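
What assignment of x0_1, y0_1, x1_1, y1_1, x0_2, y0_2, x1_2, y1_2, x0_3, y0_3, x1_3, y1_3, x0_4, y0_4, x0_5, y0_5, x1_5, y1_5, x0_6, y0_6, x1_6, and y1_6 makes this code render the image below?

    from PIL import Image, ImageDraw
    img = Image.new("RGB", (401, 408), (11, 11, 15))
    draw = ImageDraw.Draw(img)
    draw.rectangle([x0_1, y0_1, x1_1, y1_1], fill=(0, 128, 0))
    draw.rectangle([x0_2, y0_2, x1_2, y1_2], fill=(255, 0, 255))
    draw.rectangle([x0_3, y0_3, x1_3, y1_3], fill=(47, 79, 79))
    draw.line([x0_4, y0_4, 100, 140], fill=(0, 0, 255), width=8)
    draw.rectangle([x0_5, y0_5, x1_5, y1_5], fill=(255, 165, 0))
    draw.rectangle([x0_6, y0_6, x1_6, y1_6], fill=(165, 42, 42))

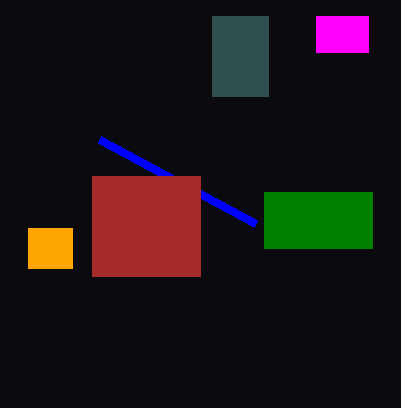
x0_1 = 264
y0_1 = 192
x1_1 = 372
y1_1 = 248
x0_2 = 316
y0_2 = 16
x1_2 = 368
y1_2 = 52
x0_3 = 212
y0_3 = 16
x1_3 = 268
y1_3 = 96
x0_4 = 256
y0_4 = 224
x0_5 = 28
y0_5 = 228
x1_5 = 72
y1_5 = 268
x0_6 = 92
y0_6 = 176
x1_6 = 200
y1_6 = 276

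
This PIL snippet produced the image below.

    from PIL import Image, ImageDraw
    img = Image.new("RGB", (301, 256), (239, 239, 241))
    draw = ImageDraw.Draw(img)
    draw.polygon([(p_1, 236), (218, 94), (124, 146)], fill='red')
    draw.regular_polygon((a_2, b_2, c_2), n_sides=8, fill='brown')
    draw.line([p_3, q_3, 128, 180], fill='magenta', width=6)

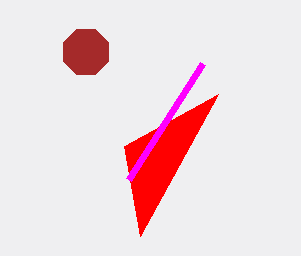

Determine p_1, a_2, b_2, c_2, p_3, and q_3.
p_1 = 140, a_2 = 86, b_2 = 52, c_2 = 24, p_3 = 202, q_3 = 64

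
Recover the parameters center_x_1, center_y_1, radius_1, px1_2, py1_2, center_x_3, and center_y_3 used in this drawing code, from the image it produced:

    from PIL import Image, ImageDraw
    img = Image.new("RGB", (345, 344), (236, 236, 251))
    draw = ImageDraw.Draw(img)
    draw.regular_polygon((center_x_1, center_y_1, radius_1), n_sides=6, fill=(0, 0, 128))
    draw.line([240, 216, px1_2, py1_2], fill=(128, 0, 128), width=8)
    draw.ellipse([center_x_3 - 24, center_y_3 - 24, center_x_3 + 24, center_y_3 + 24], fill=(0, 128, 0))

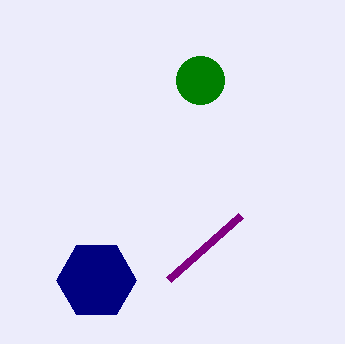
center_x_1 = 96; center_y_1 = 280; radius_1 = 40; px1_2 = 168; py1_2 = 280; center_x_3 = 200; center_y_3 = 80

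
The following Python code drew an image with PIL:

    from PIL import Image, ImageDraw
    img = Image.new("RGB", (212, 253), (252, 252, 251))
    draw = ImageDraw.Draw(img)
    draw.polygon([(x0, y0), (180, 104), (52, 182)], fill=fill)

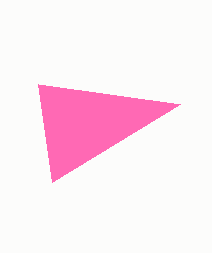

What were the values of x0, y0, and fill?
x0 = 38
y0 = 84
fill = 'hotpink'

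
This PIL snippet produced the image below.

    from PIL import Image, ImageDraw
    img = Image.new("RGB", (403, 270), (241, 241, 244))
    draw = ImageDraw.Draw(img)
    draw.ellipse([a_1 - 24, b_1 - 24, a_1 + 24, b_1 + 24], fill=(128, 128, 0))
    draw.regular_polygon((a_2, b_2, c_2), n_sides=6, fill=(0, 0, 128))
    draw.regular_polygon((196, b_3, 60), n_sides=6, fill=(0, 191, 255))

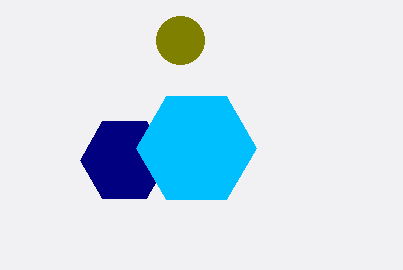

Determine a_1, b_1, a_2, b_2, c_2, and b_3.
a_1 = 180; b_1 = 40; a_2 = 124; b_2 = 160; c_2 = 44; b_3 = 148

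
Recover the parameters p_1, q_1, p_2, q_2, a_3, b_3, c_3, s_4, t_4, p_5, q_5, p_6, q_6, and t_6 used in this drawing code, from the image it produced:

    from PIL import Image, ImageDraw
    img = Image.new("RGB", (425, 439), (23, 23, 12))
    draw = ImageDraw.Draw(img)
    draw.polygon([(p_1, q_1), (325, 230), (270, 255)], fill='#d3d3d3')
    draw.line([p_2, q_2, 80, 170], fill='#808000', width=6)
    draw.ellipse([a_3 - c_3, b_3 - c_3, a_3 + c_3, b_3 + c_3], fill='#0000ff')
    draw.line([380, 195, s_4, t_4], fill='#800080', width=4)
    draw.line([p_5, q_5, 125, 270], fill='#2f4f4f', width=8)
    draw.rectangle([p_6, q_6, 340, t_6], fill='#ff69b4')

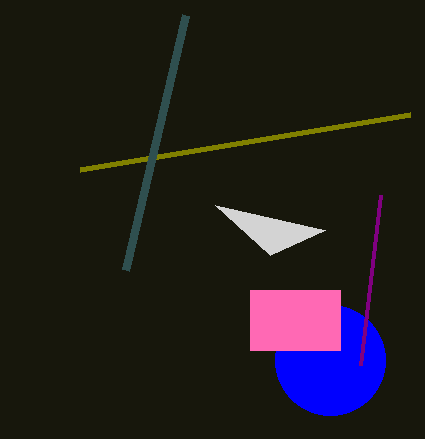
p_1 = 215
q_1 = 205
p_2 = 410
q_2 = 115
a_3 = 330
b_3 = 360
c_3 = 55
s_4 = 360
t_4 = 365
p_5 = 185
q_5 = 15
p_6 = 250
q_6 = 290
t_6 = 350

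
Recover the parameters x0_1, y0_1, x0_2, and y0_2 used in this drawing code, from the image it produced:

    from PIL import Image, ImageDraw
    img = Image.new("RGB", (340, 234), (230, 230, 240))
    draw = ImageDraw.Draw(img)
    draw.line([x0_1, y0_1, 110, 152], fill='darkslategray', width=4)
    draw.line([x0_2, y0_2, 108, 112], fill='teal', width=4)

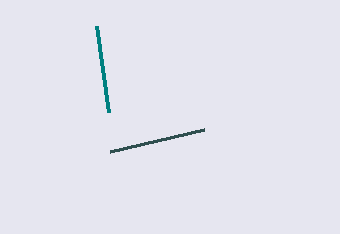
x0_1 = 204, y0_1 = 130, x0_2 = 96, y0_2 = 26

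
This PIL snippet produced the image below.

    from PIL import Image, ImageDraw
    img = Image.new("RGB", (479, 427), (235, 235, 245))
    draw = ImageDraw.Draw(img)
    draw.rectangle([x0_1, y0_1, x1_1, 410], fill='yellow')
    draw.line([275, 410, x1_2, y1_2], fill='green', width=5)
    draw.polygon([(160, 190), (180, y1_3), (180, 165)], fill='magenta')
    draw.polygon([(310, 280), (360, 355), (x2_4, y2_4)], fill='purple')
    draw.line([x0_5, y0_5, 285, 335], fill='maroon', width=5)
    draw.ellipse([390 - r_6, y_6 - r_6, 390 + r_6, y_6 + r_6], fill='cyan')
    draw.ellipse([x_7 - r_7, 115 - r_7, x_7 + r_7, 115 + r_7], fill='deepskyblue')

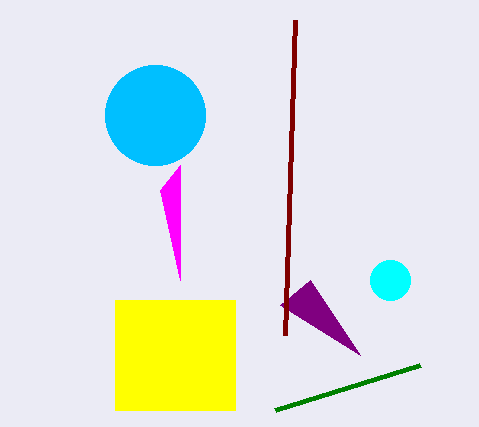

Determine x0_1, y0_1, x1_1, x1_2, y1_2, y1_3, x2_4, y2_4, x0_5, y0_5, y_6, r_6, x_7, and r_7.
x0_1 = 115; y0_1 = 300; x1_1 = 235; x1_2 = 420; y1_2 = 365; y1_3 = 280; x2_4 = 280; y2_4 = 305; x0_5 = 295; y0_5 = 20; y_6 = 280; r_6 = 20; x_7 = 155; r_7 = 50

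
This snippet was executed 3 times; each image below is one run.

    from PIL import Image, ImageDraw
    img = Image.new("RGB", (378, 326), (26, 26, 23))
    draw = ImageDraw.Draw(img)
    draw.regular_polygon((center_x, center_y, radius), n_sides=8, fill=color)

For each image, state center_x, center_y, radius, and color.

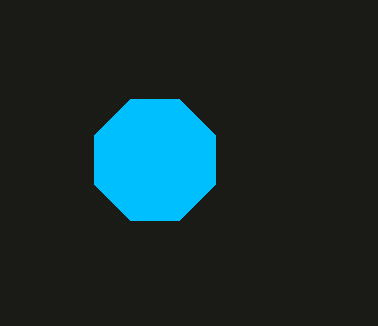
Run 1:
center_x = 155
center_y = 160
radius = 65
color = 'deepskyblue'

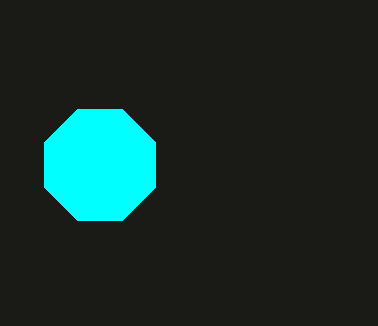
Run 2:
center_x = 100, center_y = 165, radius = 60, color = 'cyan'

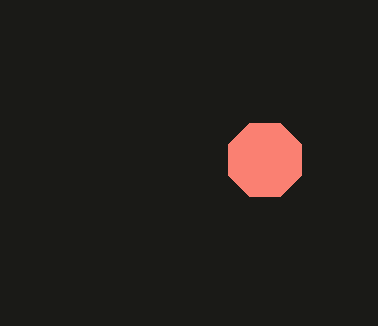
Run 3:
center_x = 265, center_y = 160, radius = 40, color = 'salmon'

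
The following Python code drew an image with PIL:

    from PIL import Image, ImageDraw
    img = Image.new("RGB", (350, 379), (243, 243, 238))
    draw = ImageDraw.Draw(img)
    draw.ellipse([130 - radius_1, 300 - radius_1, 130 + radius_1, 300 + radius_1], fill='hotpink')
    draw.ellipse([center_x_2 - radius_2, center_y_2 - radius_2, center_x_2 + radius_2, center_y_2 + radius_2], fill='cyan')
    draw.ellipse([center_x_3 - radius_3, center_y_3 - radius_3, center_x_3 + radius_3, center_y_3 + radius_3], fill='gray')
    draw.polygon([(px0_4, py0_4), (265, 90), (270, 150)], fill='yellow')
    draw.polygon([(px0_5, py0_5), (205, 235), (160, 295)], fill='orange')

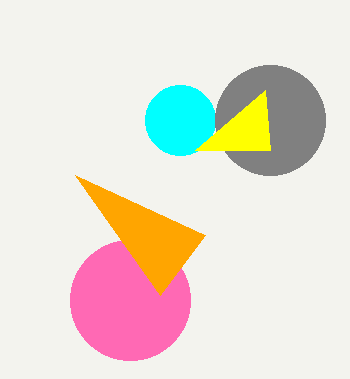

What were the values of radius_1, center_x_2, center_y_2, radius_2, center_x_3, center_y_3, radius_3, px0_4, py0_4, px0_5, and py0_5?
radius_1 = 60, center_x_2 = 180, center_y_2 = 120, radius_2 = 35, center_x_3 = 270, center_y_3 = 120, radius_3 = 55, px0_4 = 195, py0_4 = 150, px0_5 = 75, py0_5 = 175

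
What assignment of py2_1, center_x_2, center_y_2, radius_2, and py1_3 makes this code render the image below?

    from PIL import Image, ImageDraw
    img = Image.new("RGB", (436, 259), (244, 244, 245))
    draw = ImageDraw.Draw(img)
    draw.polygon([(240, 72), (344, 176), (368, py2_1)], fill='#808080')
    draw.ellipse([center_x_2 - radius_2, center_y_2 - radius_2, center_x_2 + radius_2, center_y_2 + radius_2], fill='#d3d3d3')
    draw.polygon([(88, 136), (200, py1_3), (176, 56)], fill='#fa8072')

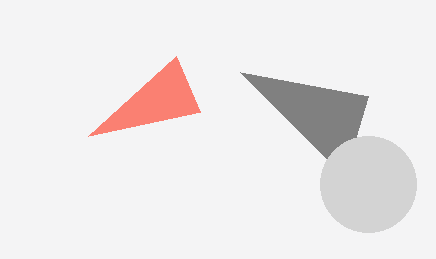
py2_1 = 96; center_x_2 = 368; center_y_2 = 184; radius_2 = 48; py1_3 = 112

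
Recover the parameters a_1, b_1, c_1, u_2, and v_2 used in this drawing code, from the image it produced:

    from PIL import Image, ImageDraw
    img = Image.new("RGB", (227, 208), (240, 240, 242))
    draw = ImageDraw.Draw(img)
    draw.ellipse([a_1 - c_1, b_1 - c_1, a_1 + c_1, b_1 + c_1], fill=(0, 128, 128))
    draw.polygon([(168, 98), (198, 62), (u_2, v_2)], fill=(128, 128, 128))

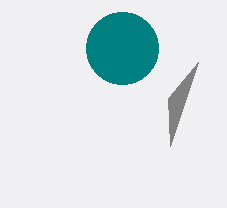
a_1 = 122, b_1 = 48, c_1 = 36, u_2 = 170, v_2 = 146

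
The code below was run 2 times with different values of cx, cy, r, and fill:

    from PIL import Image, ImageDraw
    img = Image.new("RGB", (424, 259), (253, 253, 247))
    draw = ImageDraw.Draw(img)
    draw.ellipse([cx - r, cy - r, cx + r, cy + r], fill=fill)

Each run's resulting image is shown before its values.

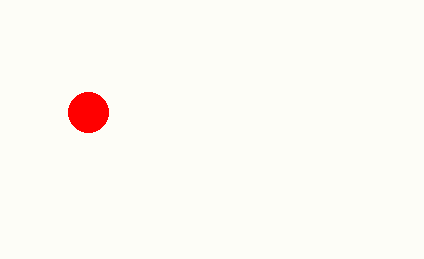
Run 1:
cx = 88; cy = 112; r = 20; fill = 'red'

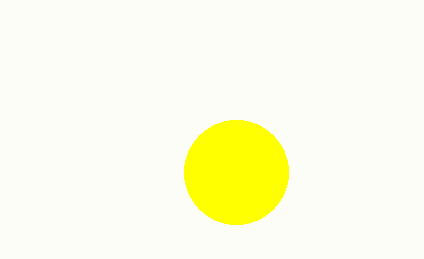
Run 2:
cx = 236; cy = 172; r = 52; fill = 'yellow'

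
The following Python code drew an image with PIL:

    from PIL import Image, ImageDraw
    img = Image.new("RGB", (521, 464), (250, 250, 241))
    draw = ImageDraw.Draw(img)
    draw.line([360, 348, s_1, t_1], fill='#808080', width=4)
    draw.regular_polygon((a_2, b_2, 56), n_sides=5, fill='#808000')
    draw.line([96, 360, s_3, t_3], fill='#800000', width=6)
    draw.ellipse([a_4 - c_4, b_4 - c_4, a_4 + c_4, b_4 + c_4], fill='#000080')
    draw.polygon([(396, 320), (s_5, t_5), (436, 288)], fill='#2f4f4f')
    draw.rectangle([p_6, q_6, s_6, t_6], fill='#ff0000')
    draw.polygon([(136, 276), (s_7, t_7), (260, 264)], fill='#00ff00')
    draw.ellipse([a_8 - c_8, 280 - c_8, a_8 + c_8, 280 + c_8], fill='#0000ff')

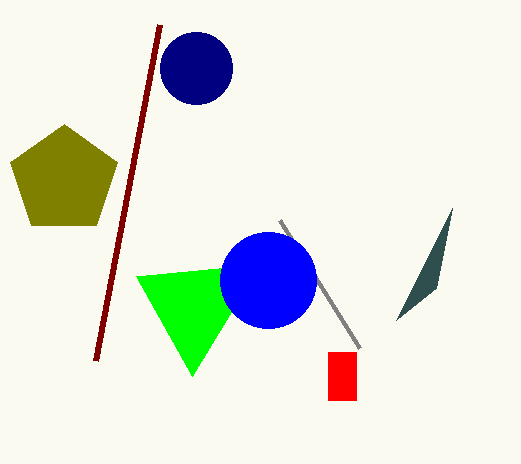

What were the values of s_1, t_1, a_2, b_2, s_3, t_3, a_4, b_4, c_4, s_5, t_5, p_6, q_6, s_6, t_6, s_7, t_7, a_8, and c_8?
s_1 = 280; t_1 = 220; a_2 = 64; b_2 = 180; s_3 = 160; t_3 = 24; a_4 = 196; b_4 = 68; c_4 = 36; s_5 = 452; t_5 = 208; p_6 = 328; q_6 = 352; s_6 = 356; t_6 = 400; s_7 = 192; t_7 = 376; a_8 = 268; c_8 = 48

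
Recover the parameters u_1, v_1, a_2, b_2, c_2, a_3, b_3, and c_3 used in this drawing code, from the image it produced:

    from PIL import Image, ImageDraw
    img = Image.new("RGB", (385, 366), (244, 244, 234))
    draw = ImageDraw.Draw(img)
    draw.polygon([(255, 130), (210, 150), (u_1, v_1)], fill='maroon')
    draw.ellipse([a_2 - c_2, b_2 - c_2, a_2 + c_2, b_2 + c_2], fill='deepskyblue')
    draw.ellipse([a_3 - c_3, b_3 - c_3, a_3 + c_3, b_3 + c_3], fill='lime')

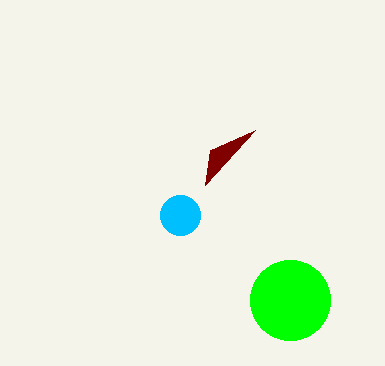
u_1 = 205
v_1 = 185
a_2 = 180
b_2 = 215
c_2 = 20
a_3 = 290
b_3 = 300
c_3 = 40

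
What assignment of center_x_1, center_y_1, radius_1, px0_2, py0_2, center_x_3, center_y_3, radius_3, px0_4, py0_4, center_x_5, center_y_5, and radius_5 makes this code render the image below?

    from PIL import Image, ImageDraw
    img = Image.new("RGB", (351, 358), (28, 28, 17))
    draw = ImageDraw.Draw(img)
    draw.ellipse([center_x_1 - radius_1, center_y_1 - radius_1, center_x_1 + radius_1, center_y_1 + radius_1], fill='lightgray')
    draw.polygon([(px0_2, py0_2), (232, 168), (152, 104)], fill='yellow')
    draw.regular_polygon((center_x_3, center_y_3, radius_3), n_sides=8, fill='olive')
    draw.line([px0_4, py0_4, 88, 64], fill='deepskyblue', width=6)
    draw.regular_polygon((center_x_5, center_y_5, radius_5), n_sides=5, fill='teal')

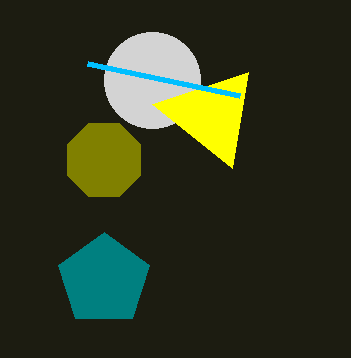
center_x_1 = 152; center_y_1 = 80; radius_1 = 48; px0_2 = 248; py0_2 = 72; center_x_3 = 104; center_y_3 = 160; radius_3 = 40; px0_4 = 240; py0_4 = 96; center_x_5 = 104; center_y_5 = 280; radius_5 = 48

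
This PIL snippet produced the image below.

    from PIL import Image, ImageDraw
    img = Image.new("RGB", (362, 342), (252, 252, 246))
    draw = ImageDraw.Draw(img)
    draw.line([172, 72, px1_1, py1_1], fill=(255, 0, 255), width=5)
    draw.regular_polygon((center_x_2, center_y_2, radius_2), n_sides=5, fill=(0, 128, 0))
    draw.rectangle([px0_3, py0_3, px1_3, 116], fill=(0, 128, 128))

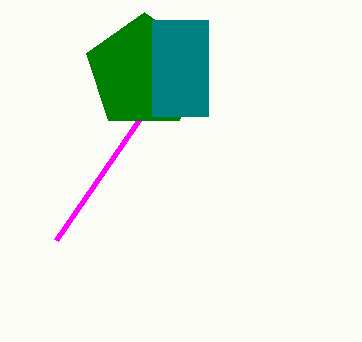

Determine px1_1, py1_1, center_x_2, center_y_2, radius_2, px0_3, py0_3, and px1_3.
px1_1 = 56
py1_1 = 240
center_x_2 = 144
center_y_2 = 72
radius_2 = 60
px0_3 = 152
py0_3 = 20
px1_3 = 208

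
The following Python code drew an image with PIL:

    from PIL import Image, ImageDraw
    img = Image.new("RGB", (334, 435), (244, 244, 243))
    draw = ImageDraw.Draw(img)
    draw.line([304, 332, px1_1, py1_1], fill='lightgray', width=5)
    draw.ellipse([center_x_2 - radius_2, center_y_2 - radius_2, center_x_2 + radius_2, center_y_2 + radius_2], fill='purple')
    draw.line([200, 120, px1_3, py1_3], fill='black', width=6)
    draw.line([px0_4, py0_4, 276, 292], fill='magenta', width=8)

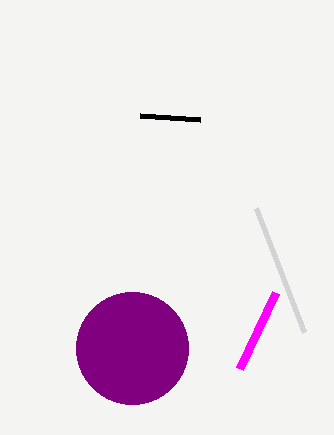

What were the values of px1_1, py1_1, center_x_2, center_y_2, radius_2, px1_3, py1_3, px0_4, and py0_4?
px1_1 = 256, py1_1 = 208, center_x_2 = 132, center_y_2 = 348, radius_2 = 56, px1_3 = 140, py1_3 = 116, px0_4 = 240, py0_4 = 368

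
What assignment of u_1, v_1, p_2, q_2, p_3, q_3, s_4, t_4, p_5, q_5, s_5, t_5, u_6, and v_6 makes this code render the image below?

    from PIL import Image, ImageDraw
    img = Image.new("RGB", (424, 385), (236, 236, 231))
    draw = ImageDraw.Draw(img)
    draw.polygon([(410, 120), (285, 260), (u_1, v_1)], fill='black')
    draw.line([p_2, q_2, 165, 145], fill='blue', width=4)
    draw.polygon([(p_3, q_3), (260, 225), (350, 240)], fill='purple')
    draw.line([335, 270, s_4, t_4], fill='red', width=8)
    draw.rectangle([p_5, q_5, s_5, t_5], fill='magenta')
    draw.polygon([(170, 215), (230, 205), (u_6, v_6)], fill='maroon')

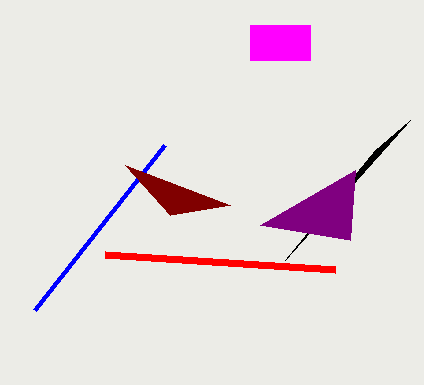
u_1 = 375, v_1 = 150, p_2 = 35, q_2 = 310, p_3 = 355, q_3 = 170, s_4 = 105, t_4 = 255, p_5 = 250, q_5 = 25, s_5 = 310, t_5 = 60, u_6 = 125, v_6 = 165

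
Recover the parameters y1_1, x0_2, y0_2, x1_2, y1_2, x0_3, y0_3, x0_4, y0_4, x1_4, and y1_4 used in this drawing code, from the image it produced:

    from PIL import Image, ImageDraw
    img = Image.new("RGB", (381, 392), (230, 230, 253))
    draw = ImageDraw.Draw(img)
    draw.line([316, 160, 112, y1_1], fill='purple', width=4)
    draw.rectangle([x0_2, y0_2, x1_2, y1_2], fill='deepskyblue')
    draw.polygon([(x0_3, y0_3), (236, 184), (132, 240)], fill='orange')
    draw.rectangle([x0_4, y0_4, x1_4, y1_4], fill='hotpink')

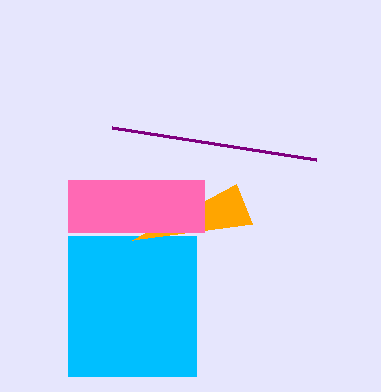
y1_1 = 128; x0_2 = 68; y0_2 = 236; x1_2 = 196; y1_2 = 376; x0_3 = 252; y0_3 = 224; x0_4 = 68; y0_4 = 180; x1_4 = 204; y1_4 = 232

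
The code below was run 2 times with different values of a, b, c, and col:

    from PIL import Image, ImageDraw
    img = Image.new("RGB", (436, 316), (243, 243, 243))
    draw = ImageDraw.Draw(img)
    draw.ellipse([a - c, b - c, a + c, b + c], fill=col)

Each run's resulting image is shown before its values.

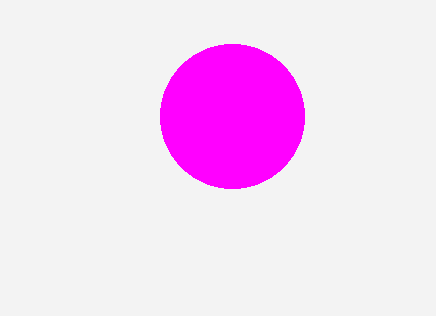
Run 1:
a = 232, b = 116, c = 72, col = 'magenta'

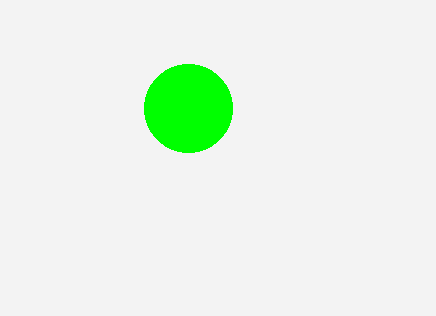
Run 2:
a = 188
b = 108
c = 44
col = 'lime'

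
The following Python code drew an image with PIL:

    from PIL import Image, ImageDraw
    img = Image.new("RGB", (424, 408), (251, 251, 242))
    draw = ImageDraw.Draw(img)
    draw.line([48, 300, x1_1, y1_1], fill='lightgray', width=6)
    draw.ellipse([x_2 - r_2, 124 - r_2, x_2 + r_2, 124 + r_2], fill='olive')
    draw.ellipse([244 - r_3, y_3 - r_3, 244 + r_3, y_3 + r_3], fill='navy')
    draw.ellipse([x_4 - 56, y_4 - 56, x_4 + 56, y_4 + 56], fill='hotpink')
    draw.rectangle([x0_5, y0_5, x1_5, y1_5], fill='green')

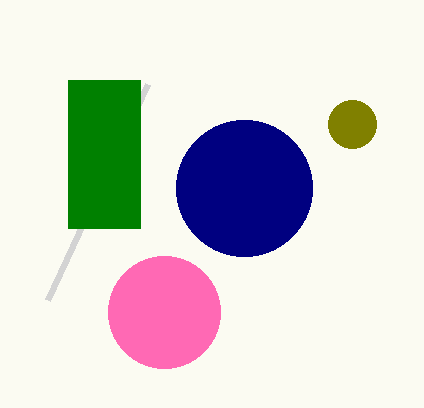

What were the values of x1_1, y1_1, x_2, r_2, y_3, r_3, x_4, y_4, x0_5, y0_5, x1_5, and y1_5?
x1_1 = 148
y1_1 = 84
x_2 = 352
r_2 = 24
y_3 = 188
r_3 = 68
x_4 = 164
y_4 = 312
x0_5 = 68
y0_5 = 80
x1_5 = 140
y1_5 = 228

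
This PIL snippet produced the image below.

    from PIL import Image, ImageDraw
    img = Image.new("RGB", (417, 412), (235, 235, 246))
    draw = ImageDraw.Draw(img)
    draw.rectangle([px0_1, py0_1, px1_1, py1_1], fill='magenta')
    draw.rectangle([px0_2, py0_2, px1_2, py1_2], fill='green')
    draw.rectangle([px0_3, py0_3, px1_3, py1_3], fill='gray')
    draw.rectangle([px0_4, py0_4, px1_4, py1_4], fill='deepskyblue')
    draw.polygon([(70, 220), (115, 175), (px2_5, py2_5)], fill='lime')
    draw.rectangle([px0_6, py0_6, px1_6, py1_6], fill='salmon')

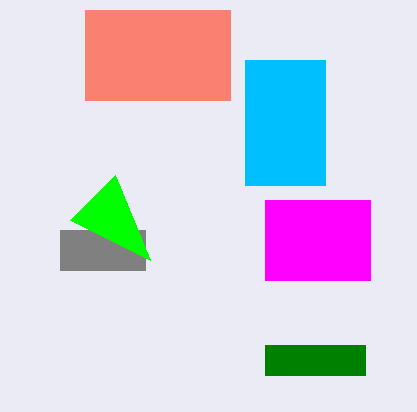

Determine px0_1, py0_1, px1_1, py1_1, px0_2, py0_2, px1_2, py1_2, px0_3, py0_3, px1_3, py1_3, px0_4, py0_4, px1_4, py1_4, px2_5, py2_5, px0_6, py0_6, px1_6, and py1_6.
px0_1 = 265, py0_1 = 200, px1_1 = 370, py1_1 = 280, px0_2 = 265, py0_2 = 345, px1_2 = 365, py1_2 = 375, px0_3 = 60, py0_3 = 230, px1_3 = 145, py1_3 = 270, px0_4 = 245, py0_4 = 60, px1_4 = 325, py1_4 = 185, px2_5 = 150, py2_5 = 260, px0_6 = 85, py0_6 = 10, px1_6 = 230, py1_6 = 100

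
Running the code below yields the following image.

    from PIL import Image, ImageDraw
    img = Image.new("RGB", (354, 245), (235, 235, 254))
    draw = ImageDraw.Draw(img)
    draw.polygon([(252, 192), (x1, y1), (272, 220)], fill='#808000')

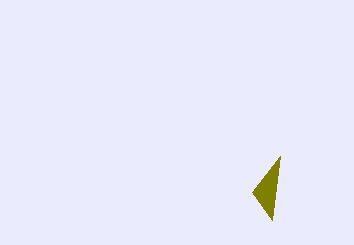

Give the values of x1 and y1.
x1 = 280; y1 = 156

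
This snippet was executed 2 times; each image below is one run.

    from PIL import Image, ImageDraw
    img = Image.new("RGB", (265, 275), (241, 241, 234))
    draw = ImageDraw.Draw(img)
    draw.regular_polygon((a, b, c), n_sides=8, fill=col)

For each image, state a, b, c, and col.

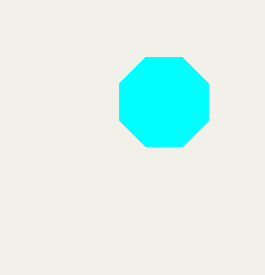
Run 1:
a = 164; b = 102; c = 48; col = 'cyan'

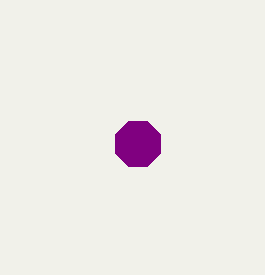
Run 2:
a = 138; b = 144; c = 24; col = 'purple'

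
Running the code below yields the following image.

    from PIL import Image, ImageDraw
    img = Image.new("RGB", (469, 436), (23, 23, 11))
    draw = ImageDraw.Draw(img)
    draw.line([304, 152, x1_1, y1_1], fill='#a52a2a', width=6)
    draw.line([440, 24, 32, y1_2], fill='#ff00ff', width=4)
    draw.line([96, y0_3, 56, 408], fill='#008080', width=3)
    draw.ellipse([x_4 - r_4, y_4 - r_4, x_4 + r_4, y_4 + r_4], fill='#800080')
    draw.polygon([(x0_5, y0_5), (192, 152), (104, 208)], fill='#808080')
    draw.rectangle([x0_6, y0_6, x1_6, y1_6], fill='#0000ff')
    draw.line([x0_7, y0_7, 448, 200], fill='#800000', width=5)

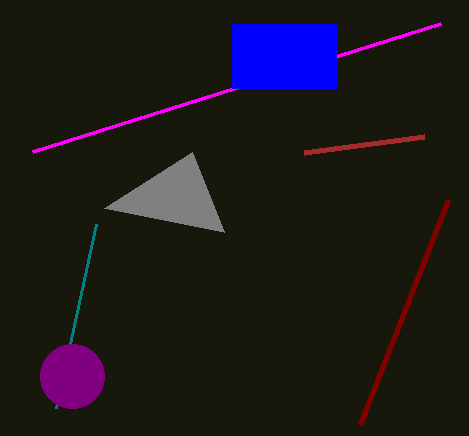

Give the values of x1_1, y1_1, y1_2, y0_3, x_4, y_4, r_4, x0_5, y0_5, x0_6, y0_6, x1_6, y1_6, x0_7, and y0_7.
x1_1 = 424; y1_1 = 136; y1_2 = 152; y0_3 = 224; x_4 = 72; y_4 = 376; r_4 = 32; x0_5 = 224; y0_5 = 232; x0_6 = 232; y0_6 = 24; x1_6 = 336; y1_6 = 88; x0_7 = 360; y0_7 = 424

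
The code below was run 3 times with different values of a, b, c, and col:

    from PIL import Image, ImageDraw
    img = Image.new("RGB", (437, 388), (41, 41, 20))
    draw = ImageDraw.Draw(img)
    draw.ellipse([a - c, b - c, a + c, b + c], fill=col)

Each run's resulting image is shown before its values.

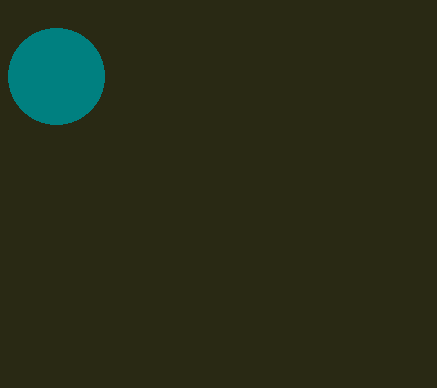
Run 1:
a = 56, b = 76, c = 48, col = 'teal'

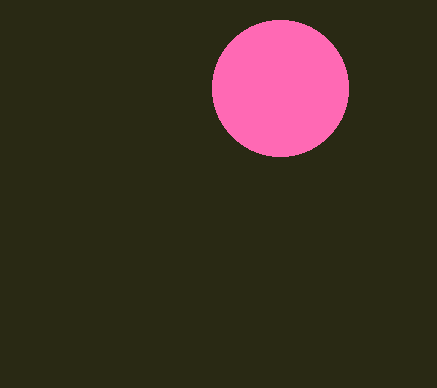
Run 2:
a = 280; b = 88; c = 68; col = 'hotpink'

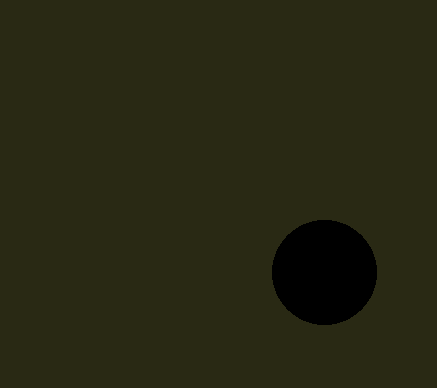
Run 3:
a = 324; b = 272; c = 52; col = 'black'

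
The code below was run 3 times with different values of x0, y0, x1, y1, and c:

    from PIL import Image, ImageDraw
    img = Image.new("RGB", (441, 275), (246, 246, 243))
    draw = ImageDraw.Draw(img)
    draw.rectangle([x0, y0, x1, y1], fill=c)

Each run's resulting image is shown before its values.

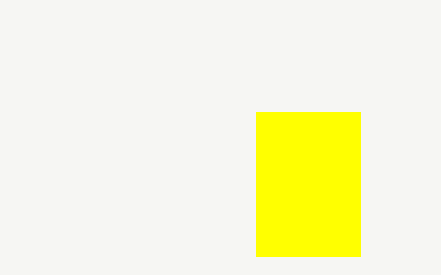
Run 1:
x0 = 256, y0 = 112, x1 = 360, y1 = 256, c = 'yellow'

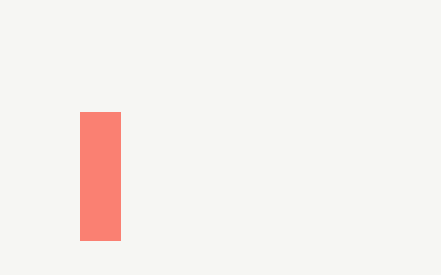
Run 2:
x0 = 80; y0 = 112; x1 = 120; y1 = 240; c = 'salmon'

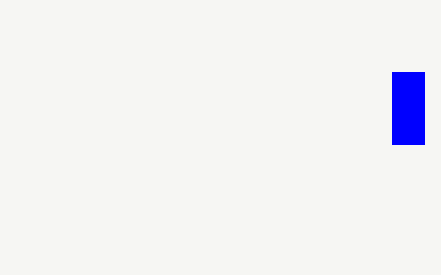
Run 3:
x0 = 392; y0 = 72; x1 = 424; y1 = 144; c = 'blue'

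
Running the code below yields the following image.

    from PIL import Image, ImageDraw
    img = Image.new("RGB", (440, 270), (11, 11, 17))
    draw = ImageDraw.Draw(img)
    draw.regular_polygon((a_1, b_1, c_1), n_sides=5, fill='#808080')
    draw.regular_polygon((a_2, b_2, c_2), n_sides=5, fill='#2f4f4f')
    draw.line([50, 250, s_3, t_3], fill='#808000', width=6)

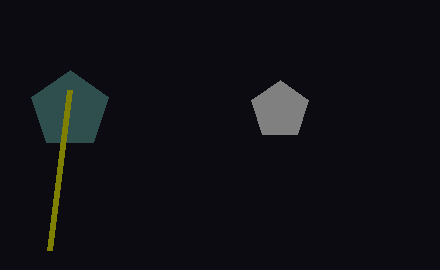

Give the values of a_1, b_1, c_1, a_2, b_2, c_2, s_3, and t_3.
a_1 = 280; b_1 = 110; c_1 = 30; a_2 = 70; b_2 = 110; c_2 = 40; s_3 = 70; t_3 = 90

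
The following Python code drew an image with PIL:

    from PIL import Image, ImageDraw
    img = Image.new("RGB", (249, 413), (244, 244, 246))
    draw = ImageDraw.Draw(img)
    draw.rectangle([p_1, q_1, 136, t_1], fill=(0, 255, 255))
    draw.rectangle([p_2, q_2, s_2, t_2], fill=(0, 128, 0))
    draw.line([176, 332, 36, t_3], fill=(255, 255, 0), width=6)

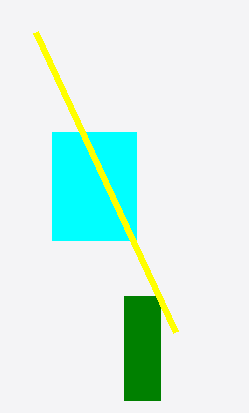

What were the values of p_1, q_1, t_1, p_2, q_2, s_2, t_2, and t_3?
p_1 = 52
q_1 = 132
t_1 = 240
p_2 = 124
q_2 = 296
s_2 = 160
t_2 = 400
t_3 = 32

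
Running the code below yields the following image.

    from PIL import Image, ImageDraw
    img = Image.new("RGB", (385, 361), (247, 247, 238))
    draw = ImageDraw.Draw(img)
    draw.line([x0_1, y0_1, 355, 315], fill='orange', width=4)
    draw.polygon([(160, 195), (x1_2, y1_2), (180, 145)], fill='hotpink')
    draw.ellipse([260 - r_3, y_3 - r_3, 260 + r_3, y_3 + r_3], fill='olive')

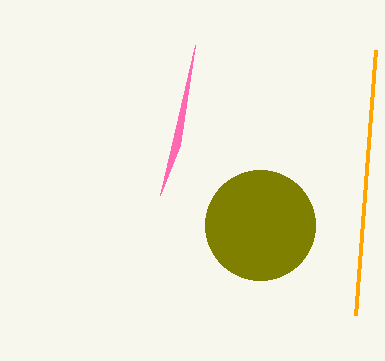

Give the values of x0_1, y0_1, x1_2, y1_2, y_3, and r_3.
x0_1 = 375
y0_1 = 50
x1_2 = 195
y1_2 = 45
y_3 = 225
r_3 = 55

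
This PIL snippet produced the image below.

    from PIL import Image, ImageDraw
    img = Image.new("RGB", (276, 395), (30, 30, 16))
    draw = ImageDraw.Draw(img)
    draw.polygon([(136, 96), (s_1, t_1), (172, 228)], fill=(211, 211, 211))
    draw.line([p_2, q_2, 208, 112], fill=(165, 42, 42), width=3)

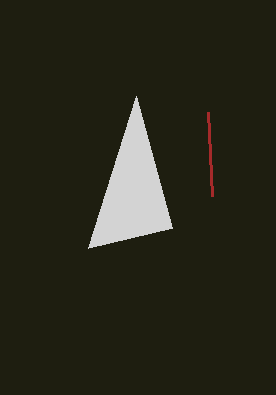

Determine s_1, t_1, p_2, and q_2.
s_1 = 88; t_1 = 248; p_2 = 212; q_2 = 196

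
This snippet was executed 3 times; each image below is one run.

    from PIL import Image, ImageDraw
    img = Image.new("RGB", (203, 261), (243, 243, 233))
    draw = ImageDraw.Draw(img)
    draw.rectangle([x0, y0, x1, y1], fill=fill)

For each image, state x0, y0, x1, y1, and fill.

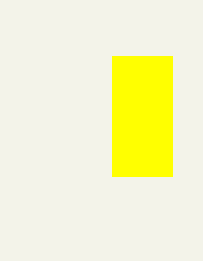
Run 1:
x0 = 112
y0 = 56
x1 = 172
y1 = 176
fill = 'yellow'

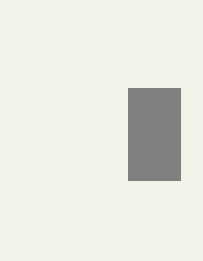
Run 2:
x0 = 128
y0 = 88
x1 = 180
y1 = 180
fill = 'gray'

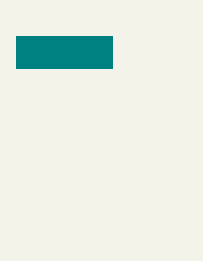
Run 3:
x0 = 16
y0 = 36
x1 = 112
y1 = 68
fill = 'teal'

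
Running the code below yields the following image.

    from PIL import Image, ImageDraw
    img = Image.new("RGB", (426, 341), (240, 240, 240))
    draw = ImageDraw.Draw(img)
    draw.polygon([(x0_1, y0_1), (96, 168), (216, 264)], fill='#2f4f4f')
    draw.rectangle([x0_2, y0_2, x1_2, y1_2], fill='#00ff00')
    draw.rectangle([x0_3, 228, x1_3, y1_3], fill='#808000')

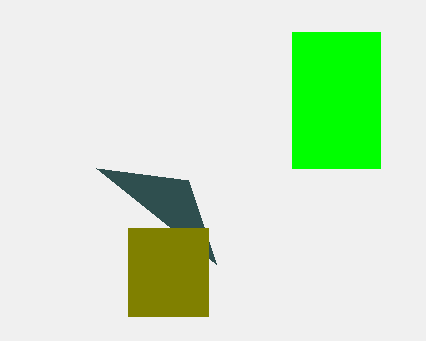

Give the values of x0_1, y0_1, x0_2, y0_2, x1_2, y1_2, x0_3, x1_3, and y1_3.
x0_1 = 188
y0_1 = 180
x0_2 = 292
y0_2 = 32
x1_2 = 380
y1_2 = 168
x0_3 = 128
x1_3 = 208
y1_3 = 316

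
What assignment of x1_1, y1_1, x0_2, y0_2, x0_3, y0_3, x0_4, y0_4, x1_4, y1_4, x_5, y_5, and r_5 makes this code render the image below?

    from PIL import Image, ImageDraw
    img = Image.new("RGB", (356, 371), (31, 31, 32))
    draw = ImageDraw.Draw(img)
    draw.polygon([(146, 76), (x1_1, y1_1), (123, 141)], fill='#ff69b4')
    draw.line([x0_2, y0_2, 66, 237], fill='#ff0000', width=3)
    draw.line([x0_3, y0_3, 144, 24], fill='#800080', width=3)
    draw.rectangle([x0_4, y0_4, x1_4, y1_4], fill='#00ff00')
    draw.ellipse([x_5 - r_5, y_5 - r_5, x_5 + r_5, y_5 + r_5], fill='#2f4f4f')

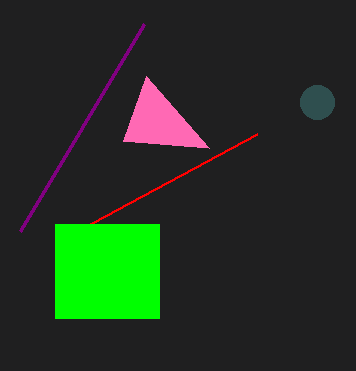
x1_1 = 209, y1_1 = 148, x0_2 = 257, y0_2 = 134, x0_3 = 20, y0_3 = 231, x0_4 = 55, y0_4 = 224, x1_4 = 159, y1_4 = 318, x_5 = 317, y_5 = 102, r_5 = 17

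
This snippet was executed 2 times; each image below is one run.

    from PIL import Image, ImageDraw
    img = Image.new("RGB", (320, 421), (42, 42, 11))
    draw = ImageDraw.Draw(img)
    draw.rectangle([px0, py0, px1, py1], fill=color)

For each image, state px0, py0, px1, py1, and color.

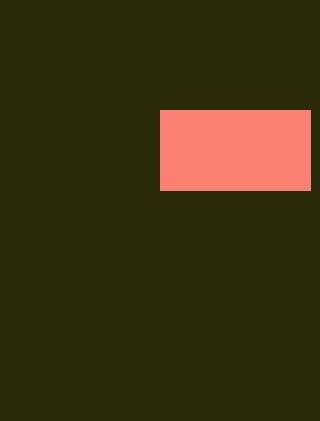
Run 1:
px0 = 160, py0 = 110, px1 = 310, py1 = 190, color = 'salmon'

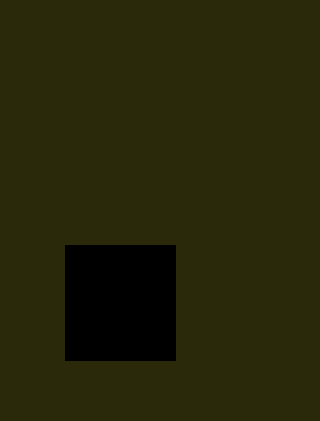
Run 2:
px0 = 65; py0 = 245; px1 = 175; py1 = 360; color = 'black'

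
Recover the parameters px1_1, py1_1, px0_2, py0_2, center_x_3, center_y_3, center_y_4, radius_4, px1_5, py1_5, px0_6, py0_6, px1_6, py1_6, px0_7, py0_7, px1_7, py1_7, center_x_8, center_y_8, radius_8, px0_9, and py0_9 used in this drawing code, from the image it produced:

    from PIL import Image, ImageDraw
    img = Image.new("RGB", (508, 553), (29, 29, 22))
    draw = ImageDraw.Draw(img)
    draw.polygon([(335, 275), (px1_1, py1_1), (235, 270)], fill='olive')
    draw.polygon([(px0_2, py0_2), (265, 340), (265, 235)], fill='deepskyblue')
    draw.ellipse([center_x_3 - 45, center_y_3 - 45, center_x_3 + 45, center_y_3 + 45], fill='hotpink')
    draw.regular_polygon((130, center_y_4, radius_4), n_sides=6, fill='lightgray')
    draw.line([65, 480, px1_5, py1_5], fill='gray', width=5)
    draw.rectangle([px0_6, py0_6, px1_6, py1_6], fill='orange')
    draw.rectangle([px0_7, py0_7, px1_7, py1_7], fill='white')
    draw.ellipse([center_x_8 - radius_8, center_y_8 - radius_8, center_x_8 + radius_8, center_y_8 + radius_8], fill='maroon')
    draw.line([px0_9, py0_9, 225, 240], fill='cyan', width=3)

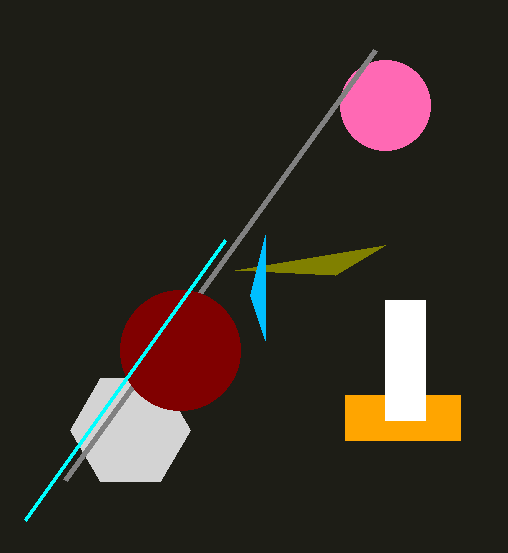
px1_1 = 385, py1_1 = 245, px0_2 = 250, py0_2 = 295, center_x_3 = 385, center_y_3 = 105, center_y_4 = 430, radius_4 = 60, px1_5 = 375, py1_5 = 50, px0_6 = 345, py0_6 = 395, px1_6 = 460, py1_6 = 440, px0_7 = 385, py0_7 = 300, px1_7 = 425, py1_7 = 420, center_x_8 = 180, center_y_8 = 350, radius_8 = 60, px0_9 = 25, py0_9 = 520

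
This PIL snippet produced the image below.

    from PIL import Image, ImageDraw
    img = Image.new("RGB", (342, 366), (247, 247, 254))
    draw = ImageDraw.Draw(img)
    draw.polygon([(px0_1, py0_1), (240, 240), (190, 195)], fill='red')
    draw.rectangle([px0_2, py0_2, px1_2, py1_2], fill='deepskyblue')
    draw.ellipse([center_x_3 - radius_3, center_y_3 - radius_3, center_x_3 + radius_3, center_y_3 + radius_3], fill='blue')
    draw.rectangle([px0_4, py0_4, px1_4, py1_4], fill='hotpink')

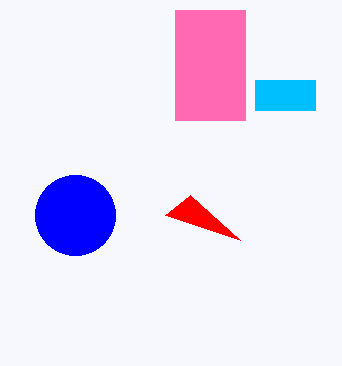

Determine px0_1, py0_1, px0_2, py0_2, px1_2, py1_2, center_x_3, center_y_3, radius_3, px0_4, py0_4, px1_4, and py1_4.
px0_1 = 165, py0_1 = 215, px0_2 = 255, py0_2 = 80, px1_2 = 315, py1_2 = 110, center_x_3 = 75, center_y_3 = 215, radius_3 = 40, px0_4 = 175, py0_4 = 10, px1_4 = 245, py1_4 = 120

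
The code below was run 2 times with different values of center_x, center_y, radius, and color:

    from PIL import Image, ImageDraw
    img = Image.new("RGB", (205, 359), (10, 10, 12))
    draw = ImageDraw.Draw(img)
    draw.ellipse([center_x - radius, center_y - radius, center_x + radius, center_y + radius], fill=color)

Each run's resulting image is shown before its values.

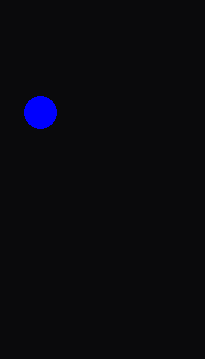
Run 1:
center_x = 40; center_y = 112; radius = 16; color = 'blue'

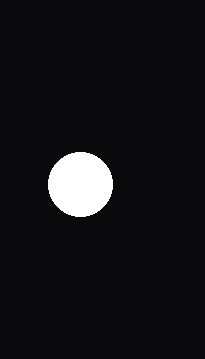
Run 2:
center_x = 80
center_y = 184
radius = 32
color = 'white'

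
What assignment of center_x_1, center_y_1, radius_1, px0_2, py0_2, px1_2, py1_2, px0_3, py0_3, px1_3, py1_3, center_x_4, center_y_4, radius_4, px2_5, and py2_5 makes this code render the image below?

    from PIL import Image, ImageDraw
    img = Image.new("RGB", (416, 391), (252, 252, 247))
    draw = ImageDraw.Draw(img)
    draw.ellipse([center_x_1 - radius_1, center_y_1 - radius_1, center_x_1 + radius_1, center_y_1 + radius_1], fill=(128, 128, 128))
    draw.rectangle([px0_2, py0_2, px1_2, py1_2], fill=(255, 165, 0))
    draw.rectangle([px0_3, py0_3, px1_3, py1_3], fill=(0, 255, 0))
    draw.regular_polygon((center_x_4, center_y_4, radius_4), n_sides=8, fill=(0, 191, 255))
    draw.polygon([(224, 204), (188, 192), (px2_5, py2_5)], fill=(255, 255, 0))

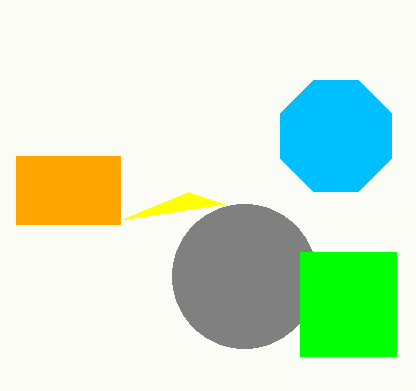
center_x_1 = 244; center_y_1 = 276; radius_1 = 72; px0_2 = 16; py0_2 = 156; px1_2 = 120; py1_2 = 224; px0_3 = 300; py0_3 = 252; px1_3 = 396; py1_3 = 356; center_x_4 = 336; center_y_4 = 136; radius_4 = 60; px2_5 = 120; py2_5 = 220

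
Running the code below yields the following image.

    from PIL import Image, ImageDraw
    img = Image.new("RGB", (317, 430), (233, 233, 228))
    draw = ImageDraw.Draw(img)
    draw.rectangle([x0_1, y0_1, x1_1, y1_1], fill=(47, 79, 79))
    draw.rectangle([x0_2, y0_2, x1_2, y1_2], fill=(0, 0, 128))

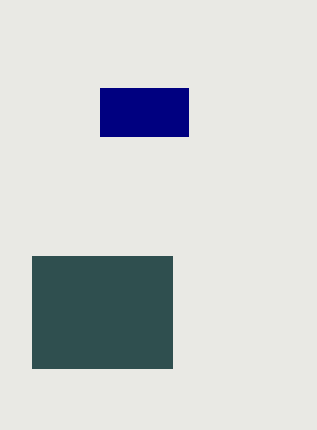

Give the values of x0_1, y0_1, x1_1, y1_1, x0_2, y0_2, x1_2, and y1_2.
x0_1 = 32
y0_1 = 256
x1_1 = 172
y1_1 = 368
x0_2 = 100
y0_2 = 88
x1_2 = 188
y1_2 = 136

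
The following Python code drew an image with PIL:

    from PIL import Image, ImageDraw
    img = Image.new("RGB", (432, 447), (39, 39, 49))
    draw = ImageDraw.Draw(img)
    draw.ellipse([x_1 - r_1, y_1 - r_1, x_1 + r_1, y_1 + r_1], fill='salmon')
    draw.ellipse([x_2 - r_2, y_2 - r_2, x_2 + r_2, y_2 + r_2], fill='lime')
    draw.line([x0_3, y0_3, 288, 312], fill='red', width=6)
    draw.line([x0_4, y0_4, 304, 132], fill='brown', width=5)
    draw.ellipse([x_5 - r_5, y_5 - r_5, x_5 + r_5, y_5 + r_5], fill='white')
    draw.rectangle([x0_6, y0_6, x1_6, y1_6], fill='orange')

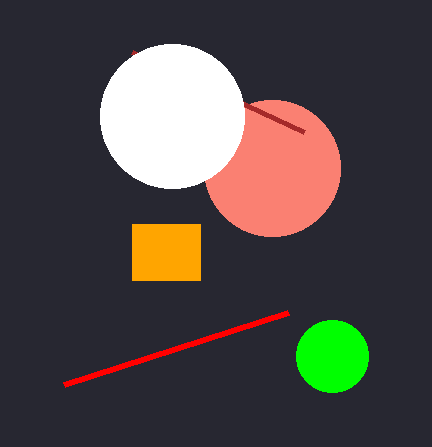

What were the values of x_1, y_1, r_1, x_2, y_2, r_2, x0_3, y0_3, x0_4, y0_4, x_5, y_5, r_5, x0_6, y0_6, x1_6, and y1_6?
x_1 = 272
y_1 = 168
r_1 = 68
x_2 = 332
y_2 = 356
r_2 = 36
x0_3 = 64
y0_3 = 384
x0_4 = 132
y0_4 = 52
x_5 = 172
y_5 = 116
r_5 = 72
x0_6 = 132
y0_6 = 224
x1_6 = 200
y1_6 = 280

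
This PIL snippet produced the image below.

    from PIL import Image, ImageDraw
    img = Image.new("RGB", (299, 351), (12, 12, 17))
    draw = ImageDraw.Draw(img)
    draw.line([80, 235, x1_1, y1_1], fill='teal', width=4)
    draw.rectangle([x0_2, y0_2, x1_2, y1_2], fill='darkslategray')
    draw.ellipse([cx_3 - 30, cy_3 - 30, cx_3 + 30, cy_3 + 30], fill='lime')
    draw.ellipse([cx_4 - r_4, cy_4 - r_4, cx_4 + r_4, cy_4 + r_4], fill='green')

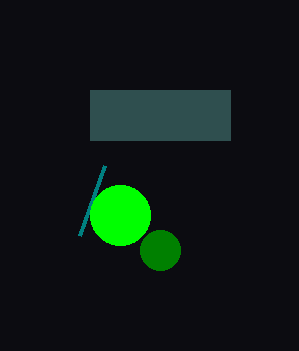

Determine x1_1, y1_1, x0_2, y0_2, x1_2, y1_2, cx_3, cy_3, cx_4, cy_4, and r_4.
x1_1 = 105
y1_1 = 165
x0_2 = 90
y0_2 = 90
x1_2 = 230
y1_2 = 140
cx_3 = 120
cy_3 = 215
cx_4 = 160
cy_4 = 250
r_4 = 20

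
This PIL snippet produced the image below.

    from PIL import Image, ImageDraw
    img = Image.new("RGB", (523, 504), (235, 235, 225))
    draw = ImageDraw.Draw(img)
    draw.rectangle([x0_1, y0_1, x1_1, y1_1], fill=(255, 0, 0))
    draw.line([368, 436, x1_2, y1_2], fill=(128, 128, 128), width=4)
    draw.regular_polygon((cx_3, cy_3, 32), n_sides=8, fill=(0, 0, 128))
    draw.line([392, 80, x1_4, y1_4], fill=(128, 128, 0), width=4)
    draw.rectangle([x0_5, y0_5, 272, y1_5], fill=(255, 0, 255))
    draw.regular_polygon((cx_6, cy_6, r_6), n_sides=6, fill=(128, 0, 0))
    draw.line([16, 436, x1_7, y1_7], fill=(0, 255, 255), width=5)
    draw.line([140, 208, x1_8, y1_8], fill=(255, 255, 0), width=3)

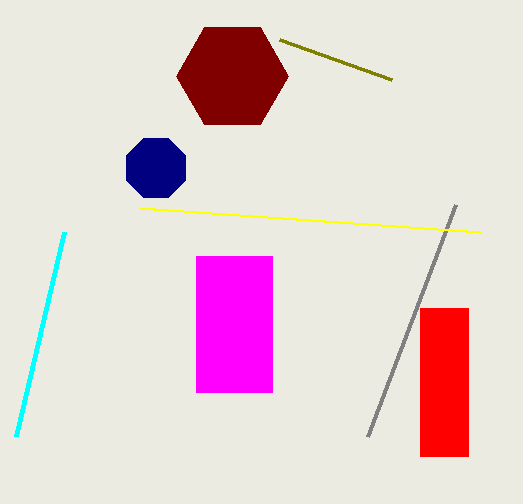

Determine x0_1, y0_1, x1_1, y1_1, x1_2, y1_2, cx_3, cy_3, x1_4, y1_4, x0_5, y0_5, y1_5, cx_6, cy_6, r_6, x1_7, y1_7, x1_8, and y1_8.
x0_1 = 420
y0_1 = 308
x1_1 = 468
y1_1 = 456
x1_2 = 456
y1_2 = 204
cx_3 = 156
cy_3 = 168
x1_4 = 280
y1_4 = 40
x0_5 = 196
y0_5 = 256
y1_5 = 392
cx_6 = 232
cy_6 = 76
r_6 = 56
x1_7 = 64
y1_7 = 232
x1_8 = 480
y1_8 = 232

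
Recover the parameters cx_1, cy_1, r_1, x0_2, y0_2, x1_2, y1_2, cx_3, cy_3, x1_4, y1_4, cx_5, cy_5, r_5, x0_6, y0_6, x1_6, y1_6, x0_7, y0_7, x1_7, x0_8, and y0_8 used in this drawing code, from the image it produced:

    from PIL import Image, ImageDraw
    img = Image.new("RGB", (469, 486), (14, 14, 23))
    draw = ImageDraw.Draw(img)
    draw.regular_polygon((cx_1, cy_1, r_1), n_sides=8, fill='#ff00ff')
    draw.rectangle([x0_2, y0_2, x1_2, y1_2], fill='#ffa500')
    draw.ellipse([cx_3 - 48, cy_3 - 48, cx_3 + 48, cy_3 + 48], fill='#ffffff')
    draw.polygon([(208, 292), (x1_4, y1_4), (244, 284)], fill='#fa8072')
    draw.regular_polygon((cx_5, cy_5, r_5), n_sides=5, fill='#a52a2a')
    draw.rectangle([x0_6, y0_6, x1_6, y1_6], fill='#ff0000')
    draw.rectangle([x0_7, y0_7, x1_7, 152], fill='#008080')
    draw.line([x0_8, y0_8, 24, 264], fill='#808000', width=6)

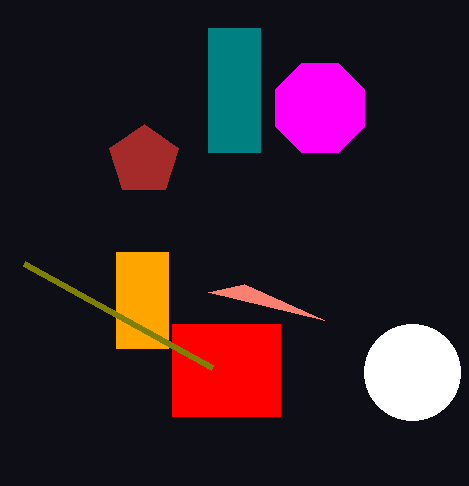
cx_1 = 320; cy_1 = 108; r_1 = 48; x0_2 = 116; y0_2 = 252; x1_2 = 168; y1_2 = 348; cx_3 = 412; cy_3 = 372; x1_4 = 324; y1_4 = 320; cx_5 = 144; cy_5 = 160; r_5 = 36; x0_6 = 172; y0_6 = 324; x1_6 = 280; y1_6 = 416; x0_7 = 208; y0_7 = 28; x1_7 = 260; x0_8 = 212; y0_8 = 368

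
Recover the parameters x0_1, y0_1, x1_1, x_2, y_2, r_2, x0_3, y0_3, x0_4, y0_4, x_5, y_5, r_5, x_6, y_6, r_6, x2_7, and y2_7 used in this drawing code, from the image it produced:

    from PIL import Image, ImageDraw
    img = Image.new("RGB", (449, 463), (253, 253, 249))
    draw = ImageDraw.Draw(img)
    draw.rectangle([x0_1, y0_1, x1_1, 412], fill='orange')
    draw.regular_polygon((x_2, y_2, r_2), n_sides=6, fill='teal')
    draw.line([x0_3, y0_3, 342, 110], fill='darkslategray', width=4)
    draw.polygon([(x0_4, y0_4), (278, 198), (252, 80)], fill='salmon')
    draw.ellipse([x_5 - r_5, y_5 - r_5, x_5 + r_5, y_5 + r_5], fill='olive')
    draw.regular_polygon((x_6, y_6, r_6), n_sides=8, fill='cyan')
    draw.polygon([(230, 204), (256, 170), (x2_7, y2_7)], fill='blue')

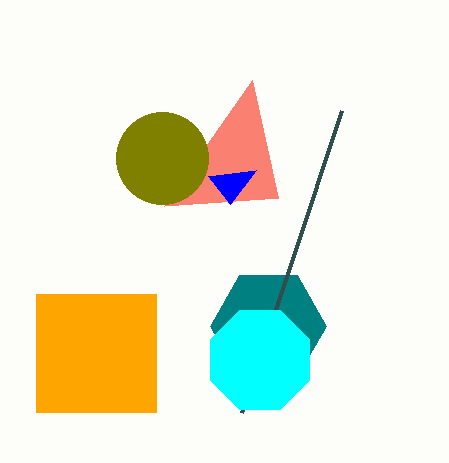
x0_1 = 36; y0_1 = 294; x1_1 = 156; x_2 = 268; y_2 = 326; r_2 = 58; x0_3 = 242; y0_3 = 412; x0_4 = 164; y0_4 = 206; x_5 = 162; y_5 = 158; r_5 = 46; x_6 = 260; y_6 = 360; r_6 = 54; x2_7 = 208; y2_7 = 176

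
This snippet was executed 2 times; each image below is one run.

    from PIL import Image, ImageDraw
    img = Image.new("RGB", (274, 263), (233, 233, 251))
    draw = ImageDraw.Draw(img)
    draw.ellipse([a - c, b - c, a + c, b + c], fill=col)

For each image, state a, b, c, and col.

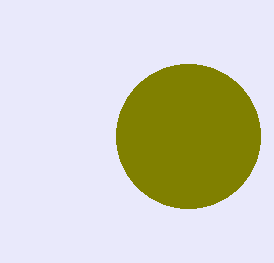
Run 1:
a = 188; b = 136; c = 72; col = 'olive'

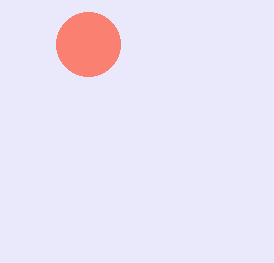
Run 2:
a = 88
b = 44
c = 32
col = 'salmon'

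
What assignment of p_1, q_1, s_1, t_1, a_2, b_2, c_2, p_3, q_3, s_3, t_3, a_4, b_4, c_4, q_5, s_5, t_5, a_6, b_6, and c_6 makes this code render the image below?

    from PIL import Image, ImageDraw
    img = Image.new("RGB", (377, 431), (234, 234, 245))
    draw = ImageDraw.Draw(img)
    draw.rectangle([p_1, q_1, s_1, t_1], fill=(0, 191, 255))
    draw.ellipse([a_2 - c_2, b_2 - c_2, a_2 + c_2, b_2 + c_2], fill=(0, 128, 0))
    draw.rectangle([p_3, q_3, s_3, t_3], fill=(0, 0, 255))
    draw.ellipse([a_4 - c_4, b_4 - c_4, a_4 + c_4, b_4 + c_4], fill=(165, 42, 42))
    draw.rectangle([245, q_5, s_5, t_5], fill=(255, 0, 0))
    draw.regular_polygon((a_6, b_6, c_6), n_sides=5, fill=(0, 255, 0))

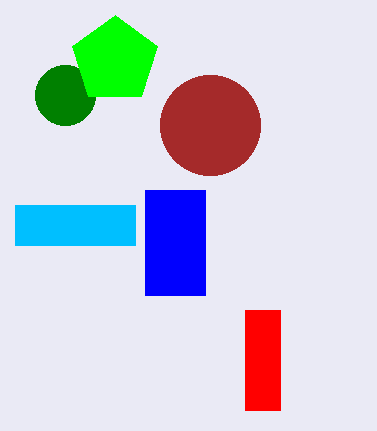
p_1 = 15; q_1 = 205; s_1 = 135; t_1 = 245; a_2 = 65; b_2 = 95; c_2 = 30; p_3 = 145; q_3 = 190; s_3 = 205; t_3 = 295; a_4 = 210; b_4 = 125; c_4 = 50; q_5 = 310; s_5 = 280; t_5 = 410; a_6 = 115; b_6 = 60; c_6 = 45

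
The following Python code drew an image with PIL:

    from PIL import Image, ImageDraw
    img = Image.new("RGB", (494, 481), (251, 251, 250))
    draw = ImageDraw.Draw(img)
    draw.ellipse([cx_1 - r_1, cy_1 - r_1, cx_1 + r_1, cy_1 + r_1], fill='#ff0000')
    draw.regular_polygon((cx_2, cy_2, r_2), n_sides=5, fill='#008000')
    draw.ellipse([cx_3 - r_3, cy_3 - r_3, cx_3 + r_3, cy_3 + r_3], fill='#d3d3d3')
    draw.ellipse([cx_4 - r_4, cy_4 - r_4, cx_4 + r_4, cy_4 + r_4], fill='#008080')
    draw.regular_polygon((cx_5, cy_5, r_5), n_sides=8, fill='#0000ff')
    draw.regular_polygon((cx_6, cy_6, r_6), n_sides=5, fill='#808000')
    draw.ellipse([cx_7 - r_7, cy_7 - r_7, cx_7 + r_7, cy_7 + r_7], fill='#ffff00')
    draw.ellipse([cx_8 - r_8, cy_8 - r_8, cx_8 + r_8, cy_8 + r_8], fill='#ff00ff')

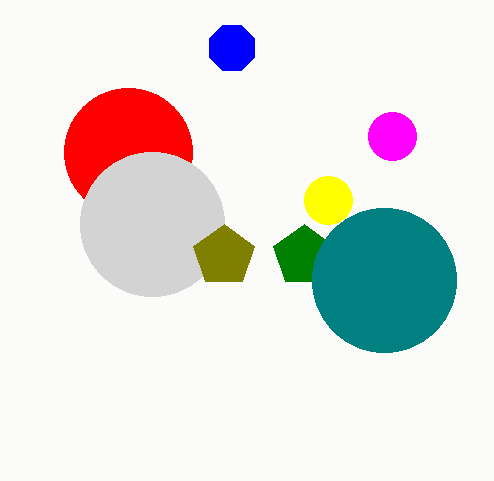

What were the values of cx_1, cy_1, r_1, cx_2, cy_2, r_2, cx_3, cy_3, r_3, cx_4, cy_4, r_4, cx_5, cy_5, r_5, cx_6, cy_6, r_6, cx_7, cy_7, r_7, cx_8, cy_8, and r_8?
cx_1 = 128
cy_1 = 152
r_1 = 64
cx_2 = 304
cy_2 = 256
r_2 = 32
cx_3 = 152
cy_3 = 224
r_3 = 72
cx_4 = 384
cy_4 = 280
r_4 = 72
cx_5 = 232
cy_5 = 48
r_5 = 24
cx_6 = 224
cy_6 = 256
r_6 = 32
cx_7 = 328
cy_7 = 200
r_7 = 24
cx_8 = 392
cy_8 = 136
r_8 = 24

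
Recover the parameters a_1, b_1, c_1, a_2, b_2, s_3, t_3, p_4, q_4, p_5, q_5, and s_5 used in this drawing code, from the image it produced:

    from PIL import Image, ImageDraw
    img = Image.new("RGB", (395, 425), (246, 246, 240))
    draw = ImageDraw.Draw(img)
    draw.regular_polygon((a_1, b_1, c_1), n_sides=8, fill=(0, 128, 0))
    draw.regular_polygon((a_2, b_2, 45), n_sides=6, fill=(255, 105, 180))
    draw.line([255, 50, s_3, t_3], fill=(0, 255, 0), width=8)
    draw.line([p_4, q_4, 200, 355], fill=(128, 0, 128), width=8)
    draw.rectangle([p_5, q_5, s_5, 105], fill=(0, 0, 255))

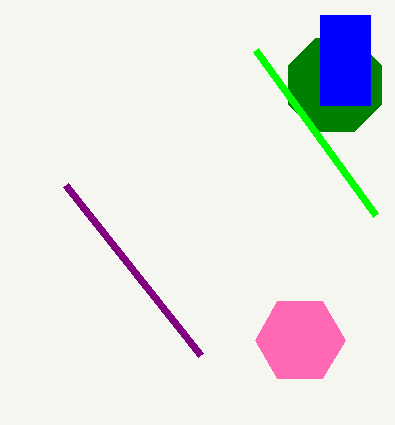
a_1 = 335; b_1 = 85; c_1 = 50; a_2 = 300; b_2 = 340; s_3 = 375; t_3 = 215; p_4 = 65; q_4 = 185; p_5 = 320; q_5 = 15; s_5 = 370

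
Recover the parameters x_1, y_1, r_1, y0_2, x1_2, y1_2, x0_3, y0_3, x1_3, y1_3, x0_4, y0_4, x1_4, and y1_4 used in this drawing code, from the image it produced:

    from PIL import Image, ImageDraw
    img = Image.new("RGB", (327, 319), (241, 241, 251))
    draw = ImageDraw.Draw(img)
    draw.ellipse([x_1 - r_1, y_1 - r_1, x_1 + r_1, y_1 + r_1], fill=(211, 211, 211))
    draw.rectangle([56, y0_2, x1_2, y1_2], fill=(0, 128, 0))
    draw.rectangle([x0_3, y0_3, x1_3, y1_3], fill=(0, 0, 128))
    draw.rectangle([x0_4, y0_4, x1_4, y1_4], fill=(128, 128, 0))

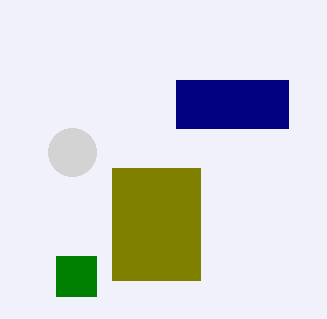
x_1 = 72
y_1 = 152
r_1 = 24
y0_2 = 256
x1_2 = 96
y1_2 = 296
x0_3 = 176
y0_3 = 80
x1_3 = 288
y1_3 = 128
x0_4 = 112
y0_4 = 168
x1_4 = 200
y1_4 = 280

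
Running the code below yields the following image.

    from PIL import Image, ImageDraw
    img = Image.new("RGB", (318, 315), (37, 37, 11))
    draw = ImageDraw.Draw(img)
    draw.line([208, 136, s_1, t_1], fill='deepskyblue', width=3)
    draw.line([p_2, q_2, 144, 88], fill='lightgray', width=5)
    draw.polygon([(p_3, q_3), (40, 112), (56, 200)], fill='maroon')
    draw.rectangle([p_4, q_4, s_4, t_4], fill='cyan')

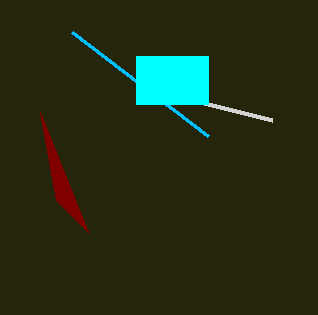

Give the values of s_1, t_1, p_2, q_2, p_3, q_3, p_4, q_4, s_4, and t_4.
s_1 = 72; t_1 = 32; p_2 = 272; q_2 = 120; p_3 = 88; q_3 = 232; p_4 = 136; q_4 = 56; s_4 = 208; t_4 = 104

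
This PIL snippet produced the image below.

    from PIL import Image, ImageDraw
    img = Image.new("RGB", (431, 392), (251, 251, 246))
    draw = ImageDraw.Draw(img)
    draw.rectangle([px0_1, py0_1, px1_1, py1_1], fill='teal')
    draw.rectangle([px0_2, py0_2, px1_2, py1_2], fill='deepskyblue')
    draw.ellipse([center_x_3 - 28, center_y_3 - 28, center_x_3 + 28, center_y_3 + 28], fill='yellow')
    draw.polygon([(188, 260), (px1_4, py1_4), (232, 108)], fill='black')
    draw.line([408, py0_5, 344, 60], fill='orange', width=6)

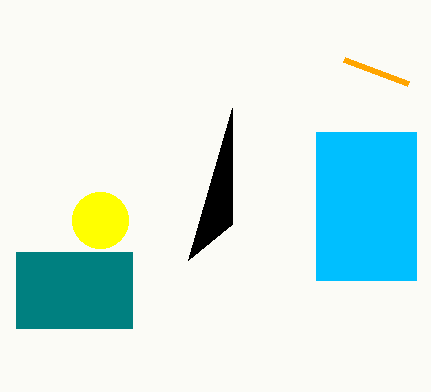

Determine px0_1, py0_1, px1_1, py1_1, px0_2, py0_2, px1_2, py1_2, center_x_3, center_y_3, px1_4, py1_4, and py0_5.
px0_1 = 16, py0_1 = 252, px1_1 = 132, py1_1 = 328, px0_2 = 316, py0_2 = 132, px1_2 = 416, py1_2 = 280, center_x_3 = 100, center_y_3 = 220, px1_4 = 232, py1_4 = 224, py0_5 = 84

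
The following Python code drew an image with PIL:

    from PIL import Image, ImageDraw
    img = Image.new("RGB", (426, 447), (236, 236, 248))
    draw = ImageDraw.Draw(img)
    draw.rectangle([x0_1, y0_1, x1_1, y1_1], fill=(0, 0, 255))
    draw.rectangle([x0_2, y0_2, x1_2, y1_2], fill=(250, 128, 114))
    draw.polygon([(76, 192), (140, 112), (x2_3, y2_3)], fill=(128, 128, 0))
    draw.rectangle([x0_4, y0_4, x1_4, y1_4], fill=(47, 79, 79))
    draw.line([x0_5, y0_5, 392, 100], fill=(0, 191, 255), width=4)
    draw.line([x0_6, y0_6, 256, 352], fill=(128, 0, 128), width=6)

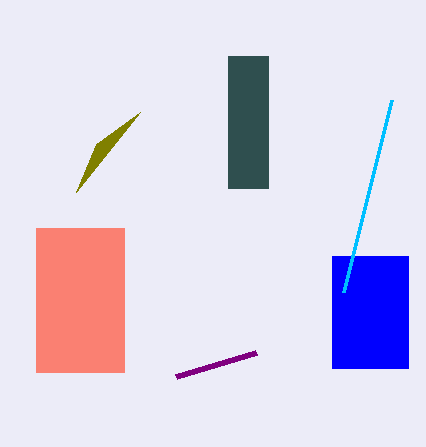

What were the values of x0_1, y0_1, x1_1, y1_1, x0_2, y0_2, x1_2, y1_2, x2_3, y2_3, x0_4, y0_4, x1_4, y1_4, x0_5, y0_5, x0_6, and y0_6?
x0_1 = 332
y0_1 = 256
x1_1 = 408
y1_1 = 368
x0_2 = 36
y0_2 = 228
x1_2 = 124
y1_2 = 372
x2_3 = 96
y2_3 = 144
x0_4 = 228
y0_4 = 56
x1_4 = 268
y1_4 = 188
x0_5 = 344
y0_5 = 292
x0_6 = 176
y0_6 = 376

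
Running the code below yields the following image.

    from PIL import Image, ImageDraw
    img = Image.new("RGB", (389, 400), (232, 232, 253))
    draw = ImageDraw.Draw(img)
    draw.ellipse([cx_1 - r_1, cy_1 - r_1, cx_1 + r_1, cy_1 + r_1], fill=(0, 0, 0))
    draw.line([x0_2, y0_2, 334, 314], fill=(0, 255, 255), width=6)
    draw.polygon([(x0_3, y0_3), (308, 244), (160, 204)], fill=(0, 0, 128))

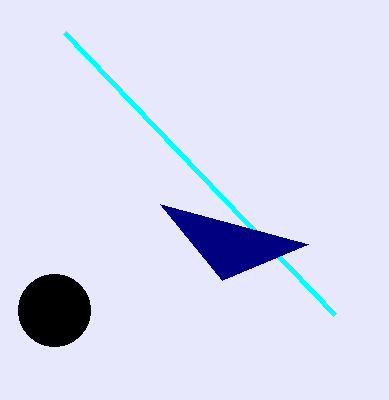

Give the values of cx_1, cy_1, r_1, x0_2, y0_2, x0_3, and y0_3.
cx_1 = 54; cy_1 = 310; r_1 = 36; x0_2 = 64; y0_2 = 32; x0_3 = 222; y0_3 = 280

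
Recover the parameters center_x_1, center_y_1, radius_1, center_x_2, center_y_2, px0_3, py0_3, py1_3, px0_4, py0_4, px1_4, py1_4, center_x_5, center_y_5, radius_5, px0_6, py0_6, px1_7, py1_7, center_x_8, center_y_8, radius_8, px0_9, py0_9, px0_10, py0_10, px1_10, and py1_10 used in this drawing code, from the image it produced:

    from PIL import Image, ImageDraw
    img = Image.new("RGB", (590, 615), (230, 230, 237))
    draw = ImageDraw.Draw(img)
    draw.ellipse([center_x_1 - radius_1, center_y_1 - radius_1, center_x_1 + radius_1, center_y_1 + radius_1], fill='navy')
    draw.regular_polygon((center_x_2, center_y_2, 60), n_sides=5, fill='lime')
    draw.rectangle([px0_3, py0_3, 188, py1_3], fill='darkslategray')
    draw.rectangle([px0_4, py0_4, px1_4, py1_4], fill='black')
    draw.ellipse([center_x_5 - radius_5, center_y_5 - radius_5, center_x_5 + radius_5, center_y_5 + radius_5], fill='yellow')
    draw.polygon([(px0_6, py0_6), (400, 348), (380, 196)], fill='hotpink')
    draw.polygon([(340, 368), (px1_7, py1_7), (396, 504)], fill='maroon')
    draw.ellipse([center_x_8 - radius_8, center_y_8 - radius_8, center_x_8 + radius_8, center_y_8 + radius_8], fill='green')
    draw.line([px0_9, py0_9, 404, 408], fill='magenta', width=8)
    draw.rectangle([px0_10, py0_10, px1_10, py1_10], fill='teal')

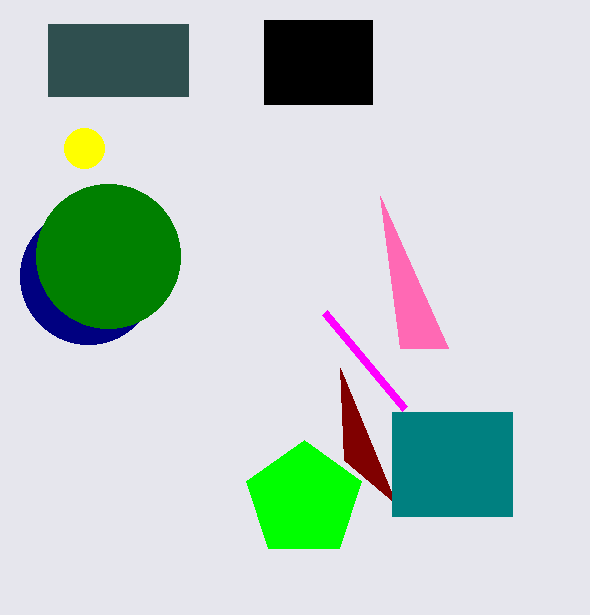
center_x_1 = 88, center_y_1 = 276, radius_1 = 68, center_x_2 = 304, center_y_2 = 500, px0_3 = 48, py0_3 = 24, py1_3 = 96, px0_4 = 264, py0_4 = 20, px1_4 = 372, py1_4 = 104, center_x_5 = 84, center_y_5 = 148, radius_5 = 20, px0_6 = 448, py0_6 = 348, px1_7 = 344, py1_7 = 460, center_x_8 = 108, center_y_8 = 256, radius_8 = 72, px0_9 = 324, py0_9 = 312, px0_10 = 392, py0_10 = 412, px1_10 = 512, py1_10 = 516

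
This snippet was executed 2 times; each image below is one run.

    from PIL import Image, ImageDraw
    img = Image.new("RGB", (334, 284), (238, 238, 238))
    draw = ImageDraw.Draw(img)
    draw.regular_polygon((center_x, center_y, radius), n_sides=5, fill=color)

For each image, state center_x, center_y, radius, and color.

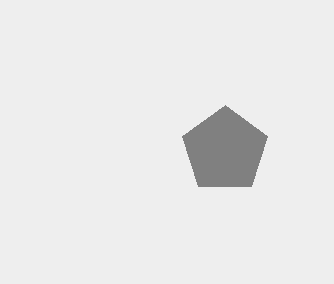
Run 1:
center_x = 225, center_y = 150, radius = 45, color = 'gray'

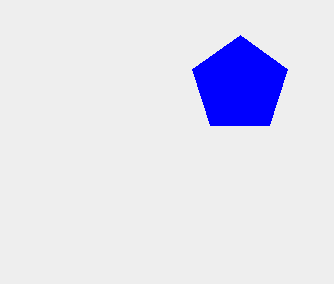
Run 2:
center_x = 240; center_y = 85; radius = 50; color = 'blue'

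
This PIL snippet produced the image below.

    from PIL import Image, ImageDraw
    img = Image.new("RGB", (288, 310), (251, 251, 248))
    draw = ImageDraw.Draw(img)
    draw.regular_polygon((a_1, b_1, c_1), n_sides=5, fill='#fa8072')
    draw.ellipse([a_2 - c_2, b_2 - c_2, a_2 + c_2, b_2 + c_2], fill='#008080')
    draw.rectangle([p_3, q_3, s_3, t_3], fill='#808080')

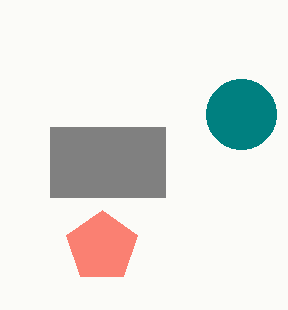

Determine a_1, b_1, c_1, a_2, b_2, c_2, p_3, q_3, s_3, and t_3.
a_1 = 102; b_1 = 247; c_1 = 37; a_2 = 241; b_2 = 114; c_2 = 35; p_3 = 50; q_3 = 127; s_3 = 165; t_3 = 197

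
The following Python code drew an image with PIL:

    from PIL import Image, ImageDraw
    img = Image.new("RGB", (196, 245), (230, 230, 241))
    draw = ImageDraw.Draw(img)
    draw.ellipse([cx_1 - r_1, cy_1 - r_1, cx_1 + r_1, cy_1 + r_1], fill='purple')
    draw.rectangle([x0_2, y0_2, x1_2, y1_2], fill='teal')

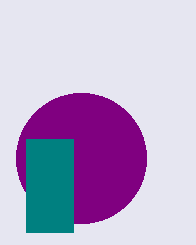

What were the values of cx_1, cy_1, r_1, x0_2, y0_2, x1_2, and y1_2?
cx_1 = 81, cy_1 = 158, r_1 = 65, x0_2 = 26, y0_2 = 139, x1_2 = 73, y1_2 = 232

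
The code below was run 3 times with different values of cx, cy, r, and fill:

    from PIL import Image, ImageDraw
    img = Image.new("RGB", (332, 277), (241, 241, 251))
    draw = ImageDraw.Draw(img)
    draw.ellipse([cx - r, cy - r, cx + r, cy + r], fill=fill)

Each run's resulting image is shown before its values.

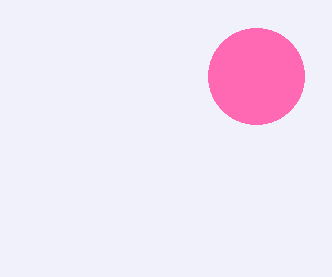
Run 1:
cx = 256; cy = 76; r = 48; fill = 'hotpink'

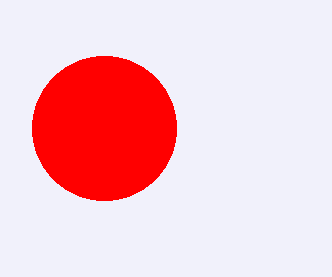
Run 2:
cx = 104; cy = 128; r = 72; fill = 'red'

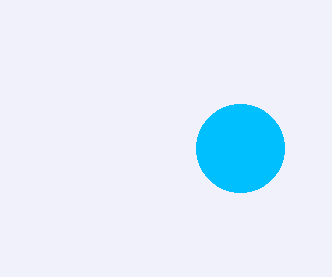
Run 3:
cx = 240; cy = 148; r = 44; fill = 'deepskyblue'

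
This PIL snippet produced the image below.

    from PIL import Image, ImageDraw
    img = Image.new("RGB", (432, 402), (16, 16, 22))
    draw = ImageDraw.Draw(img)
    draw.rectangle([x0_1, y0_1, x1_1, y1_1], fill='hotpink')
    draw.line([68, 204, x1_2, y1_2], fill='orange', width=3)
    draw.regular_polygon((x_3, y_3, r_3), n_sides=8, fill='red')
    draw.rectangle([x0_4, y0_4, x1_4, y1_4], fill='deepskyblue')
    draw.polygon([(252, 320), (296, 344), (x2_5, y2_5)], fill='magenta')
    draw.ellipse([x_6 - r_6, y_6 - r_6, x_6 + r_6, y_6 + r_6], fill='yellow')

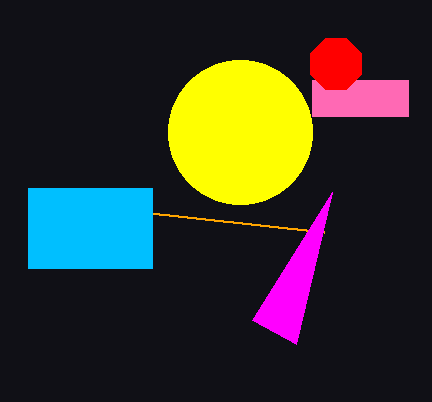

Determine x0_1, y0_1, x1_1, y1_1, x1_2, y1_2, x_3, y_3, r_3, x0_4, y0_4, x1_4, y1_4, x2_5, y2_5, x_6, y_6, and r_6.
x0_1 = 312, y0_1 = 80, x1_1 = 408, y1_1 = 116, x1_2 = 324, y1_2 = 232, x_3 = 336, y_3 = 64, r_3 = 28, x0_4 = 28, y0_4 = 188, x1_4 = 152, y1_4 = 268, x2_5 = 332, y2_5 = 192, x_6 = 240, y_6 = 132, r_6 = 72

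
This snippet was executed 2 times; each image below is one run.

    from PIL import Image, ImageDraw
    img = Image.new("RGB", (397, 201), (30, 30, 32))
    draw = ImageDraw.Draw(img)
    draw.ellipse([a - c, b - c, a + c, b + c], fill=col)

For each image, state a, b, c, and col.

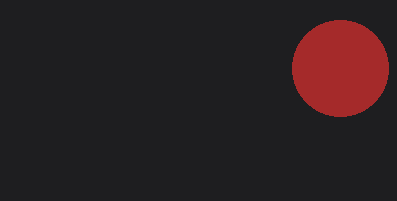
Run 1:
a = 340; b = 68; c = 48; col = 'brown'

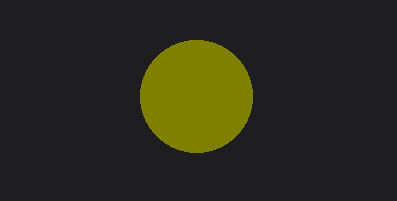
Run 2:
a = 196
b = 96
c = 56
col = 'olive'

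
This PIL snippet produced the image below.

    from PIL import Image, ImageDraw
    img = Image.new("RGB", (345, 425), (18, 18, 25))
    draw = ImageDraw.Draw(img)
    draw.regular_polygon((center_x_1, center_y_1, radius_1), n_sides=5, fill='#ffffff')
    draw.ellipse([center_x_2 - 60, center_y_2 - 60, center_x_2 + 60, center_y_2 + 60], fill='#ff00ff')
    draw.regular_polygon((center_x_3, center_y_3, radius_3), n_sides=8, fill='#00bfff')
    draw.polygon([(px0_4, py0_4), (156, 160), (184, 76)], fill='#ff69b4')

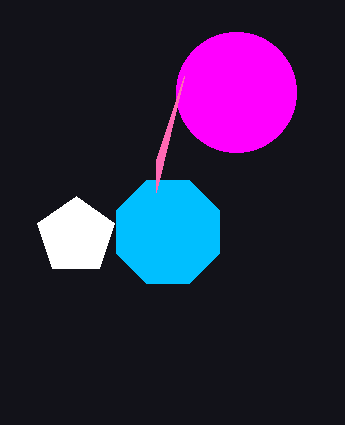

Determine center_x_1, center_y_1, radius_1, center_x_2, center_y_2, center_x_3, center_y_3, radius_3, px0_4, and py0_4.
center_x_1 = 76
center_y_1 = 236
radius_1 = 40
center_x_2 = 236
center_y_2 = 92
center_x_3 = 168
center_y_3 = 232
radius_3 = 56
px0_4 = 156
py0_4 = 192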